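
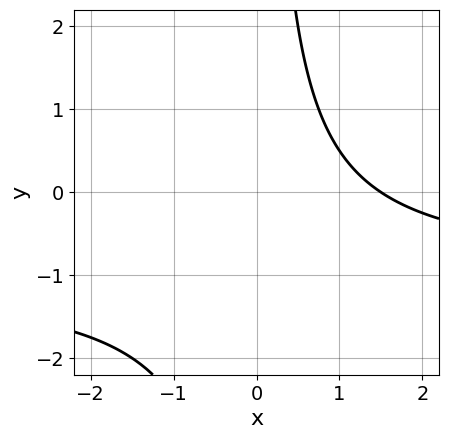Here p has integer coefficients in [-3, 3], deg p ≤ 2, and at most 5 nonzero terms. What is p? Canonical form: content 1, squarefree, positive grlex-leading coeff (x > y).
2*x*y + 2*x - 3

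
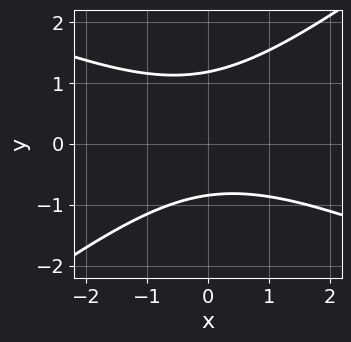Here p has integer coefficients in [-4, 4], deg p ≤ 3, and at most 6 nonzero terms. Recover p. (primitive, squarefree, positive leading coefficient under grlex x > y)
(a) deg p = 2.
(b) Reading off the gridlines: it misses every integer gridline on the x-axis.
(c) The integer polynomial consistent with all of this is the stated p.

x^2 + x*y - 3*y^2 + y + 3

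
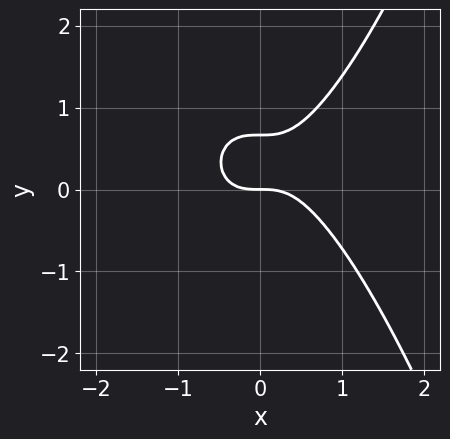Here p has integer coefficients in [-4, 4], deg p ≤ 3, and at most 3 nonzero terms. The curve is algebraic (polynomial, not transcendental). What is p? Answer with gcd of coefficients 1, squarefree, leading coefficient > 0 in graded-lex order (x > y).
Degree: no degree-2 curve has this shape, so deg p = 3.
From the visible intercepts: one x-axis crossing is at x = 0; one y-axis crossing is at y = 0.
Together with the visible shape, these determine p as stated.

3*x^3 - 3*y^2 + 2*y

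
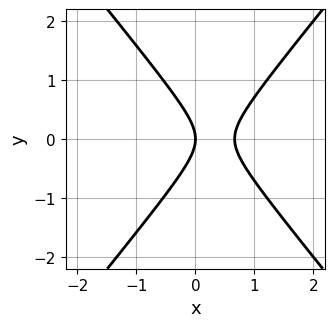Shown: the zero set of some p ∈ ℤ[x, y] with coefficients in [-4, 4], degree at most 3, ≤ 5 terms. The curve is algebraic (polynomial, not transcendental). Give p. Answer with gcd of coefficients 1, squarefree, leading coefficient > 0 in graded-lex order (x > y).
1. Degree: the shape is more complex than any degree-1 curve, so deg p = 2.
2. Symmetries: mirror symmetry y ↦ −y ⇒ only even powers of y.
3. Reading off the gridlines: one y-axis crossing is at y = 0; it crosses the x-axis at the gridline x = 0.
4. Matching integer coefficients to the picture gives p.

3*x^2 - 2*y^2 - 2*x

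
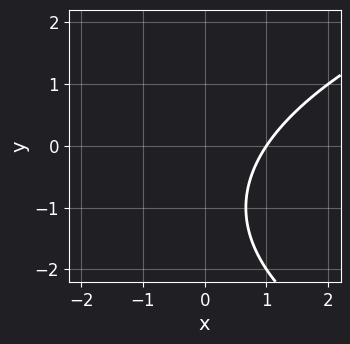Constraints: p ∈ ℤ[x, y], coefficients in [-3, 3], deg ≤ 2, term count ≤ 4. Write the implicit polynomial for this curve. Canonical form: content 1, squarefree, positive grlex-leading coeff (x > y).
1. Degree: the shape is more complex than any degree-1 curve, so deg p = 2.
2. From the visible intercepts: one x-axis crossing is at x = 1; the curve avoids every integer y-axis point in the box.
3. Assembling these constraints gives the stated polynomial.

y^2 - 3*x + 2*y + 3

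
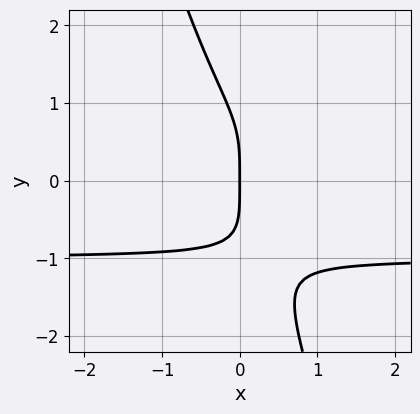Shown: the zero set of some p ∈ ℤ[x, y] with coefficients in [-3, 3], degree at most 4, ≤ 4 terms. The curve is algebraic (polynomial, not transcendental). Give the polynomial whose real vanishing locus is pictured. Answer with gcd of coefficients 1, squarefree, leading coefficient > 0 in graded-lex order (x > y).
1. The degree is 4 — the shape is more complex than any degree-3 curve.
2. Reading off the gridlines: it meets the x-axis at x = 0 (among the integer gridlines); it crosses the y-axis at the gridline y = 0.
3. Solving for integer coefficients yields p as stated.

3*x*y^3 + y^4 + 3*x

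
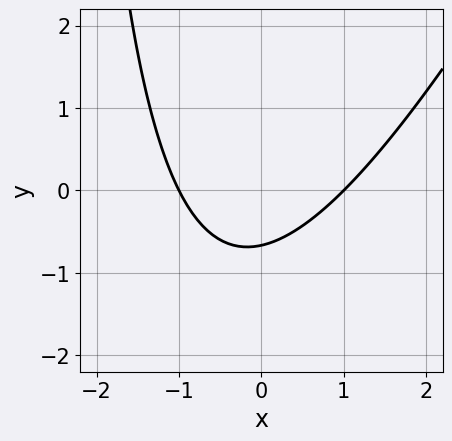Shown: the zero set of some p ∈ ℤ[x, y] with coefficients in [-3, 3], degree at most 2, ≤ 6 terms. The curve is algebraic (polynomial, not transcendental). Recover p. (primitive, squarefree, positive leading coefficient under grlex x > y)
Degree: a generic line meets the curve in up to 2 points, so deg p = 2.
From the visible intercepts: the x-axis gridline crossings are at x ∈ {-1, 1}.
Matching integer coefficients to the picture gives p.

2*x^2 - x*y - 3*y - 2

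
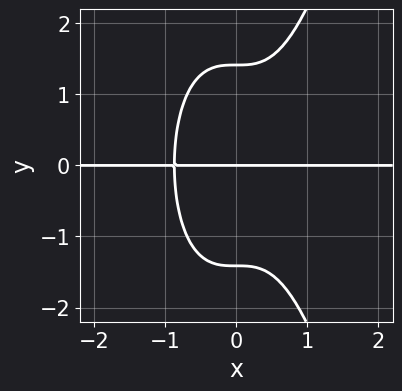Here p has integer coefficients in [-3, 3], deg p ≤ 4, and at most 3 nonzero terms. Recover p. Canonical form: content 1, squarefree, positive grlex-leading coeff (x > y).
3*x^3*y - y^3 + 2*y

First, the degree is 4 — a generic line meets the curve in up to 4 points.
Then, from the axis intercepts and sections: every point of the x-axis in the box is on the curve; it meets the y-axis at y = 0 (among the integer gridlines).
Finally, solving for integer coefficients yields p as stated.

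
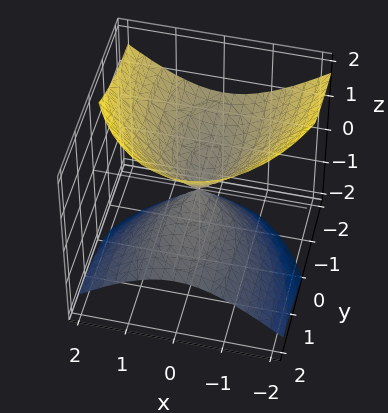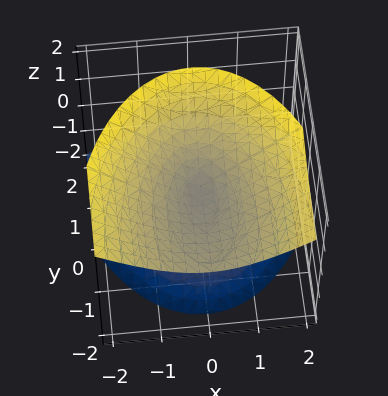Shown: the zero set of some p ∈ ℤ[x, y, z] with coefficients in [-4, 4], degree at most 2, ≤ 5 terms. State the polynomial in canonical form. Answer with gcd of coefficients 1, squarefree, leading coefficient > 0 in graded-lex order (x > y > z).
3*x^2 + y^2 + 3*y*z - 3*z^2

First, the picture has 2 separate pieces. They look like related sheets of one shape, so recover p as a whole.
Then, degree: a generic line meets the surface in up to 2 points, so deg p = 2.
Next, checking where it meets the axes: it meets the y-axis at y = 0 (among the integer gridlines); it crosses the z-axis at the gridline z = 0; one x-axis crossing is at x = 0.
Finally, matching integer coefficients to the picture gives p.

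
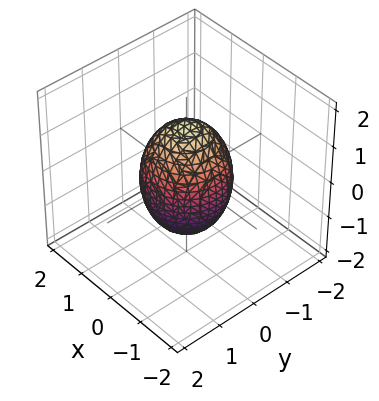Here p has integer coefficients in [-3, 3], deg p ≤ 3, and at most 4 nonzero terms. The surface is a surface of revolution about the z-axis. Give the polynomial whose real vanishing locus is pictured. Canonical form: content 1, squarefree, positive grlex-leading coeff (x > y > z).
(a) Degree: a generic line meets the surface in up to 2 points, so deg p = 2.
(b) By symmetry, every cross-section ⟂ z is a circle, so x, y appear only via x² + y².
(c) From the visible intercepts: the y-axis gridline crossings are at y ∈ {-1, 1}; a circular section at z = 1 has radius between 0 and 1; the x-axis gridline crossings are at x ∈ {-1, 1}.
(d) Together with the visible shape, these determine p as stated.

2*x^2 + 2*y^2 + z^2 - 2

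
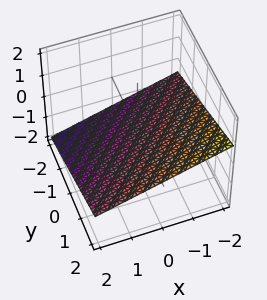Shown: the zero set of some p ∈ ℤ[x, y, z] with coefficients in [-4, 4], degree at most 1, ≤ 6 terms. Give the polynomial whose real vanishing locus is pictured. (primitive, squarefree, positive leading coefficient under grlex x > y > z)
1. Degree: every cross-section is a straight line — this is a plane, so deg p = 1.
2. Against the integer gridlines: one y-axis crossing is at y = 2; one x-axis crossing is at x = -2.
3. Assembling these constraints gives the stated polynomial.

x - y + 3*z + 2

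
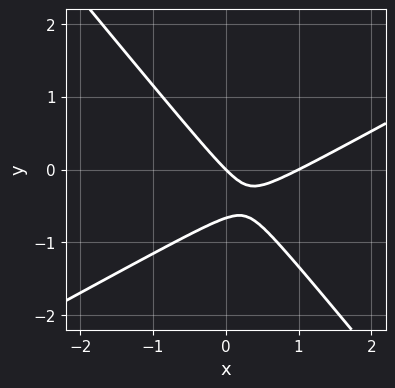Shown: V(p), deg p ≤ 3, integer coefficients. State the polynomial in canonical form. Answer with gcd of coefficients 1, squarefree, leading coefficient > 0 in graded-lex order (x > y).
2*x^2 - 2*x*y - 3*y^2 - 2*x - 2*y

First, the degree is 2 — the shape is more complex than any degree-1 curve.
Then, checking where it meets the axes: it crosses the y-axis at the gridline y = 0; the x-axis gridline crossings are at x ∈ {0, 1}.
Finally, these observations pin down the coefficients.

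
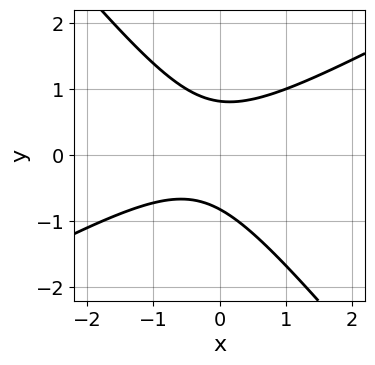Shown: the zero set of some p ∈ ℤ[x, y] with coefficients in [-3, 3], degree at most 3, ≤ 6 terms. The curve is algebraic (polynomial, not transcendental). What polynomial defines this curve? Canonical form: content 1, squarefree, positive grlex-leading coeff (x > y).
2*x^2 - 2*x*y - 3*y^2 + x + 2

Degree: a generic line meets the curve in up to 2 points, so deg p = 2.
From the axis intercepts and sections: it misses every integer gridline on the x-axis.
Assembling these constraints gives the stated polynomial.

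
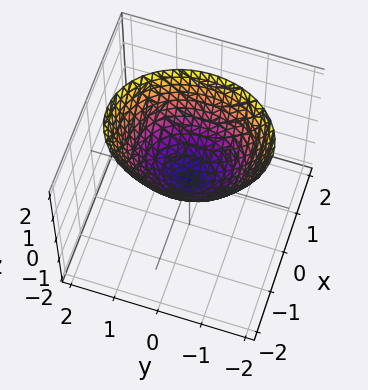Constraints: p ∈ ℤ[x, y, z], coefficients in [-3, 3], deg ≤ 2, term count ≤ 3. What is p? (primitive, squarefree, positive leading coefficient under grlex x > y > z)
(a) Degree: a single bowl opening along one axis; a quadric, so deg p = 2.
(b) Symmetries: it's symmetric under x → −x, forcing even powers of x; mirror symmetry y ↦ −y ⇒ only even powers of y.
(c) Reading off the gridlines: it meets the x-axis at x = 0 (among the integer gridlines); it meets the z-axis at z = 0 (among the integer gridlines); it meets the y-axis at y = 0 (among the integer gridlines).
(d) Assembling these constraints gives the stated polynomial.

3*x^2 + 2*y^2 - 3*z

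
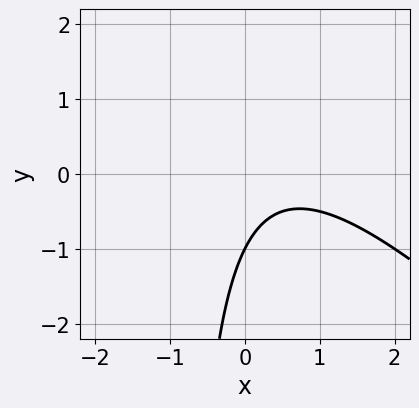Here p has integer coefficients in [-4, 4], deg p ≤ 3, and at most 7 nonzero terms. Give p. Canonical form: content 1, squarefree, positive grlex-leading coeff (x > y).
x^2 + x*y - x + y + 1

First, the degree is 2 — the shape is more complex than any degree-1 curve.
Next, against the integer gridlines: no x-intercept at any integer in the box; one y-axis crossing is at y = -1.
Finally, assembling these constraints gives the stated polynomial.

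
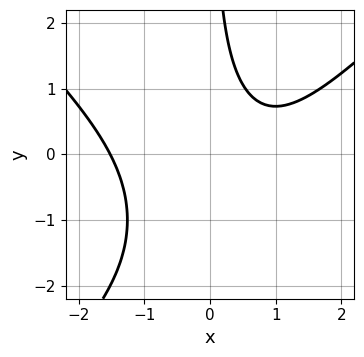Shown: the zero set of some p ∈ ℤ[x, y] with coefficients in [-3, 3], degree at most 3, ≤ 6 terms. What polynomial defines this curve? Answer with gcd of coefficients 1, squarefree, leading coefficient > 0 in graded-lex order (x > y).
x^3 - x*y^2 - 2*x*y - x + 2

1. The degree is 3 — no degree-2 curve has this shape.
2. From the axis intercepts and sections: no y-intercept at any integer in the box.
3. Together with the visible shape, these determine p as stated.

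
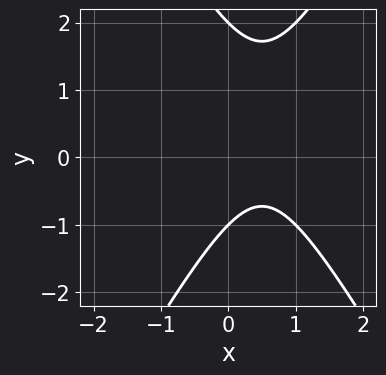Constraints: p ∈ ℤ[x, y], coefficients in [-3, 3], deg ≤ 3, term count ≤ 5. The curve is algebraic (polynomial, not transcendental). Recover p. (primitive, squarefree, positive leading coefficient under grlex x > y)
3*x^2 - y^2 - 3*x + y + 2

First, degree: a generic line meets the curve in up to 2 points, so deg p = 2.
Next, reading off the gridlines: the curve avoids every integer x-axis point in the box; among the integer gridlines, it crosses the y-axis at y ∈ {-1, 2}.
Finally, putting this together gives p.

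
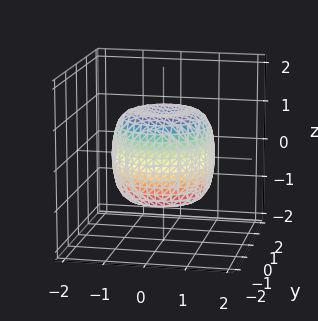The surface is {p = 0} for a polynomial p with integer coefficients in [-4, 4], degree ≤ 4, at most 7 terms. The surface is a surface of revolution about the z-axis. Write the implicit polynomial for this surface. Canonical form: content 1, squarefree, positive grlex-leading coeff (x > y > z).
First, the degree is 4 — a generic line meets the surface in up to 4 points.
Next, by symmetry, every cross-section ⟂ z is a circle, so x, y appear only via x² + y².
Next, reading off the gridlines: the z-axis gridline crossings are at z ∈ {-1, 1}; a circular section at z = 0 has radius between 1 and 2.
Finally, solving for integer coefficients yields p as stated.

x^4 + 2*x^2*y^2 + y^4 - x^2 - y^2 + z^2 - 1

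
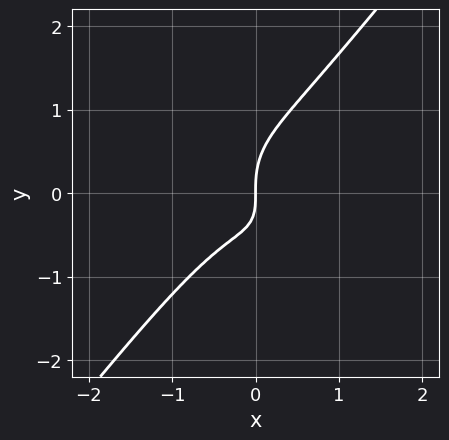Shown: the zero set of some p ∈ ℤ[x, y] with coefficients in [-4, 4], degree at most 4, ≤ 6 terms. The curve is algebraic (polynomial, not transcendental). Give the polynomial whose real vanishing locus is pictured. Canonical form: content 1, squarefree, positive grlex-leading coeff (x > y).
2*x^3 - y^3 + x*y + x

(a) The degree is 3 — a generic line meets the curve in up to 3 points.
(b) Against the integer gridlines: it meets the x-axis at x = 0 (among the integer gridlines); it crosses the y-axis at the gridline y = 0.
(c) Putting this together gives p.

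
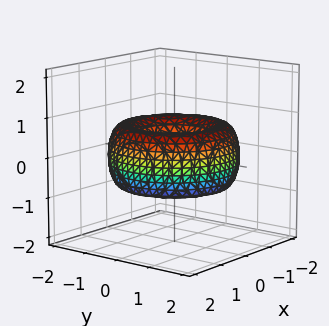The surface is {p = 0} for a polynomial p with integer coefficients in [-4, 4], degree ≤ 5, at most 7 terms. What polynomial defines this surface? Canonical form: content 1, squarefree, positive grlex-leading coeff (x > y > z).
1. The degree is 4 — no degree-3 surface has this shape.
2. Symmetries: rotational symmetry about the z-axis ⇒ p depends on x, y only through x² + y².
3. Checking where it meets the axes: the surface avoids every integer z-axis point in the box; a circular section at z = 0 has radius between 0 and 1.
4. These observations pin down the coefficients.

x^4 + 2*x^2*y^2 + y^4 - 3*x^2 - 3*y^2 + 2*z^2 + 1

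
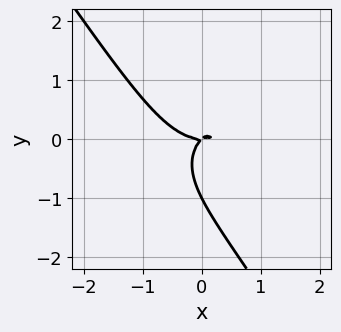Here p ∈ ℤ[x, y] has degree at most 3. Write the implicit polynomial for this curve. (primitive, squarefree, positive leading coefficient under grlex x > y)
x^3 + x*y^2 + y^3 - x*y + y^2

First, deg p = 3.
Then, checking where it meets the axes: the y-axis gridline crossings are at y ∈ {-1, 0}; one x-axis crossing is at x = 0.
Finally, fitting integer coefficients to these (and the overall shape) gives p.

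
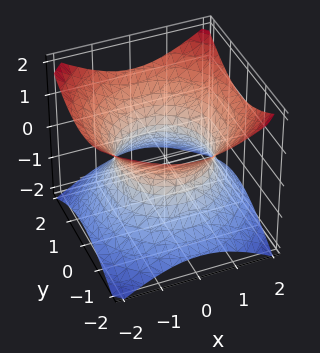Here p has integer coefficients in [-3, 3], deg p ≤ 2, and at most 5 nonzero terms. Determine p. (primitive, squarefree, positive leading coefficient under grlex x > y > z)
2*x^2 + 2*y^2 - 3*z^2 - 3

deg p = 2. An hourglass — one-sheet hyperboloid; a quadric.
Symmetries: it's symmetric under z → −z, forcing even powers of z; the surface is invariant under rotation about z: p = q(x² + y², z).
Against the integer gridlines: a circular section at z = 1 has radius between 1 and 2; the surface avoids every integer z-axis point in the box.
Together with the visible shape, these determine p as stated.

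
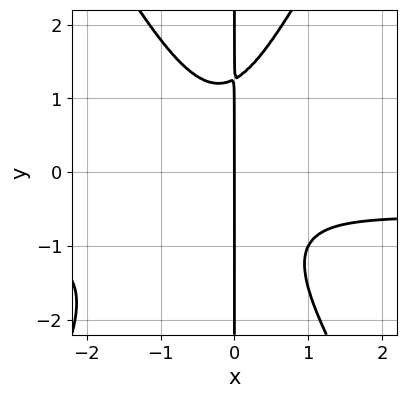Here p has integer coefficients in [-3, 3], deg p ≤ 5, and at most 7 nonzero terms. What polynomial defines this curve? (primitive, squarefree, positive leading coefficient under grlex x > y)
3*x^3*y - x*y^3 + 2*x^3 + 2*x^2*y + 2*x

deg p = 4. A generic line meets the curve in up to 4 points.
Checking where it meets the axes: it crosses the x-axis at the gridline x = 0; the visible y-axis segment lies entirely on the curve.
These observations pin down the coefficients.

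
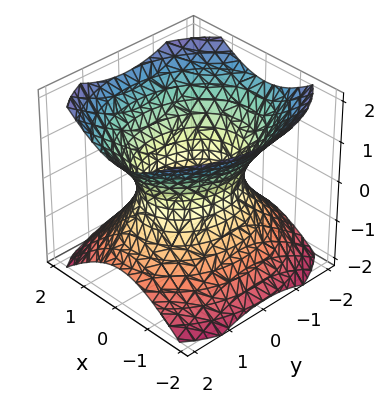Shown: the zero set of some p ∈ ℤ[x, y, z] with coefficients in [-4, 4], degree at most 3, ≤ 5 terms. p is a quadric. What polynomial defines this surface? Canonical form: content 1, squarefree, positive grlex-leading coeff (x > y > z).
3*x^2 + 2*y^2 - 3*z^2 - 3

First, degree: an hourglass — one-sheet hyperboloid; a quadric, so deg p = 2.
Next, symmetries: mirror symmetry y ↦ −y ⇒ only even powers of y; the x ↦ −x reflection is a symmetry, so x appears only in even powers; it's symmetric under z → −z, forcing even powers of z.
Next, observable constraints: no z-intercept at any integer in the box; the x-axis gridline crossings are at x ∈ {-1, 1}.
Finally, fitting integer coefficients to these (and the overall shape) gives p.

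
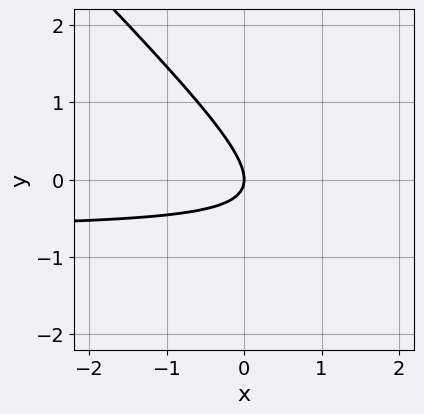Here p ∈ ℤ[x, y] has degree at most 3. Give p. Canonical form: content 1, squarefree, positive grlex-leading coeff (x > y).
First, deg p = 2. A generic line meets the curve in up to 2 points.
Then, observable constraints: it meets the x-axis at x = 0 (among the integer gridlines); it meets the y-axis at y = 0 (among the integer gridlines).
Finally, solving for integer coefficients yields p as stated.

3*x*y + 3*y^2 + 2*x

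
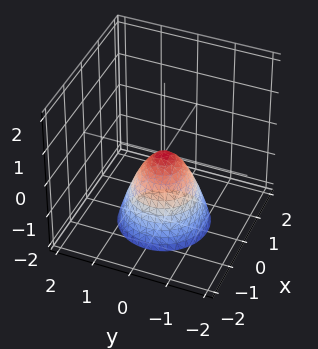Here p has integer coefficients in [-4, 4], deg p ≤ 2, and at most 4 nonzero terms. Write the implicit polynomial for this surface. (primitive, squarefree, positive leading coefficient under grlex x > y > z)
3*x^2 + 3*y^2 + 2*z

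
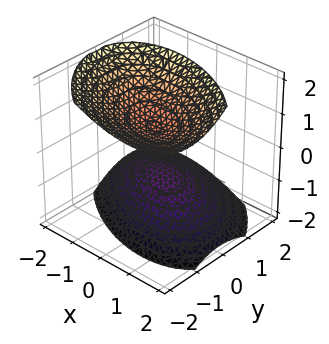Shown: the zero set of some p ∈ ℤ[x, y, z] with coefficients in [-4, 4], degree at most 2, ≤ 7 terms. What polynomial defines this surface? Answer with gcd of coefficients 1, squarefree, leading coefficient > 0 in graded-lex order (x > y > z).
2*x^2 + 2*x*y + 3*y^2 + 2*y*z - 3*z^2 + 3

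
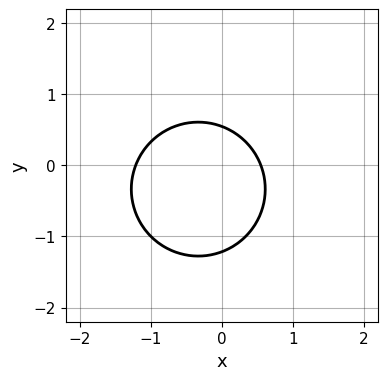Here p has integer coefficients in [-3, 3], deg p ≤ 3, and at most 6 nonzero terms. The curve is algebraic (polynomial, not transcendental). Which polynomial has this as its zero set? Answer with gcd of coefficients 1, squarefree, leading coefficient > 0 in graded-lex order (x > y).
3*x^2 + 3*y^2 + 2*x + 2*y - 2

1. The degree is 2 — the shape is more complex than any degree-1 curve.
2. The integer polynomial consistent with all of this is the stated p.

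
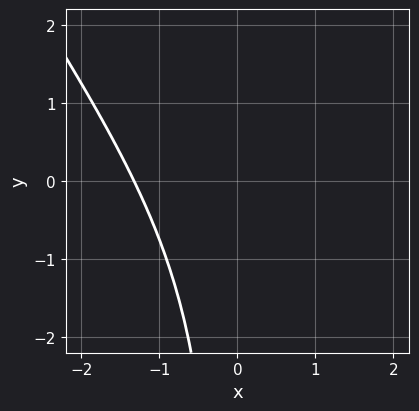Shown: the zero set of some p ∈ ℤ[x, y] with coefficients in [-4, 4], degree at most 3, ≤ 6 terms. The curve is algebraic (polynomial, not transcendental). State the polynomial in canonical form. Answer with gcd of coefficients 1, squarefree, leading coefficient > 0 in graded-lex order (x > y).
(a) deg p = 3. No degree-2 curve has this shape.
(b) Observable constraints: no y-intercept at any integer in the box.
(c) Solving for integer coefficients yields p as stated.

3*x^3 + 2*x^2*y - 2*x*y - 3*x + 3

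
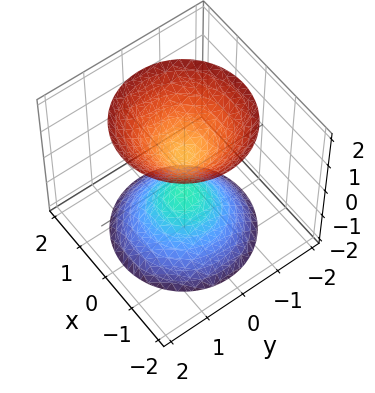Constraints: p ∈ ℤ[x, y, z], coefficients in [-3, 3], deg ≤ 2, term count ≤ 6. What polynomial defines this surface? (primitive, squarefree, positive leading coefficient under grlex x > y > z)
3*x^2 + 3*y^2 - 2*z^2 + 1

1. The picture has 2 separate pieces. They look like related sheets of one shape, so recover p as a whole.
2. deg p = 2. The shape is more complex than any degree-1 surface.
3. Symmetries: rotational symmetry about the z-axis ⇒ p depends on x, y only through x² + y².
4. Observable constraints: a circular section at z = -1 has radius between 0 and 1; no y-intercept at any integer in the box; the surface avoids every integer x-axis point in the box.
5. Matching integer coefficients to the picture gives p.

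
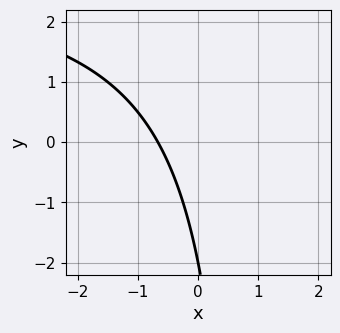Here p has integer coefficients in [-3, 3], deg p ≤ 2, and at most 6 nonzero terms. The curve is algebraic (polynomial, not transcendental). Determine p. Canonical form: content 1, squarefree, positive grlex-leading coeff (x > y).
First, degree: no degree-1 curve has this shape, so deg p = 2.
Then, reading off the gridlines: it crosses the y-axis at the gridline y = -2.
Finally, together with the visible shape, these determine p as stated.

x*y - 3*x - y - 2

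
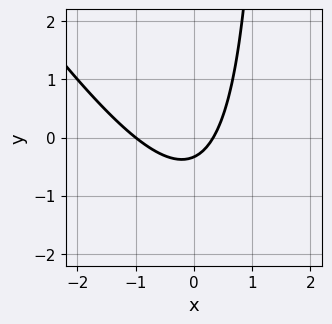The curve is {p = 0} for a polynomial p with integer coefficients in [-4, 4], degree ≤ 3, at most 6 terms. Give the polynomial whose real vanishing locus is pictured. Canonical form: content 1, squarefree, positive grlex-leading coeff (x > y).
3*x^2 + 2*x*y + 2*x - 3*y - 1

1. The degree is 2 — a generic line meets the curve in up to 2 points.
2. Against the integer gridlines: it meets the x-axis at x = -1 (among the integer gridlines).
3. Putting this together gives p.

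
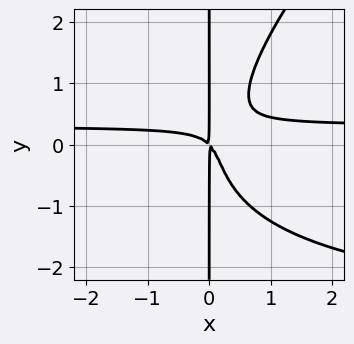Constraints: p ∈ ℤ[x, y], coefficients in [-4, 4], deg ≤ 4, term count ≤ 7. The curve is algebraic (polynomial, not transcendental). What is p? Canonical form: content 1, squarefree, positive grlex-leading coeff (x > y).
First, the degree is 4 — no degree-3 curve has this shape.
Next, reading off the gridlines: the visible y-axis segment lies entirely on the curve.
Finally, assembling these constraints gives the stated polynomial.

x^2*y^2 - x*y^3 + 3*x^2*y - x^2 - x*y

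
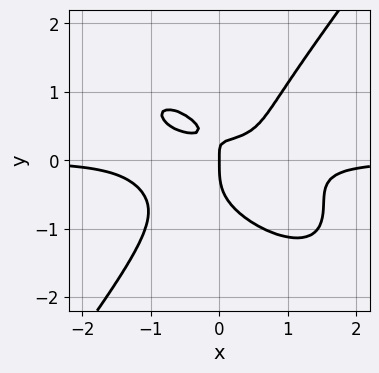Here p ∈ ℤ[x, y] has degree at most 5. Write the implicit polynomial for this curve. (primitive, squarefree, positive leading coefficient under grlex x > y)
(a) The degree is 4 — no degree-3 curve has this shape.
(b) From the visible intercepts: it meets the x-axis at x = 0 (among the integer gridlines); it meets the y-axis at y = 0 (among the integer gridlines).
(c) Matching integer coefficients to the picture gives p.

3*x^3*y + 3*x^2*y^2 - 3*y^4 - 3*x*y + x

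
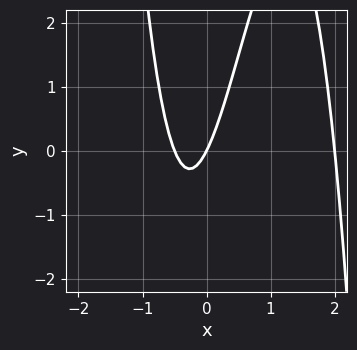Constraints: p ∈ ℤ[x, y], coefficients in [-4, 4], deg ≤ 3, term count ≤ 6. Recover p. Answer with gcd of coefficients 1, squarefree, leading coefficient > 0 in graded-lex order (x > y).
First, deg p = 3. No degree-2 curve has this shape.
Next, observable constraints: it crosses the y-axis at the gridline y = 0; among the integer gridlines, it crosses the x-axis at x ∈ {0, 2}.
Finally, these observations pin down the coefficients.

2*x^3 - 3*x^2 - 2*x + y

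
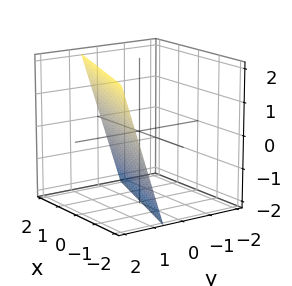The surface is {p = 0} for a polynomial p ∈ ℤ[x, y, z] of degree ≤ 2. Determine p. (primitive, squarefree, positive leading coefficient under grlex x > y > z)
(a) deg p = 1.
(b) Reading off the gridlines: it meets the x-axis at x = 2 (among the integer gridlines); it meets the z-axis at z = -2 (among the integer gridlines).
(c) These observations pin down the coefficients.

x + 3*y - z - 2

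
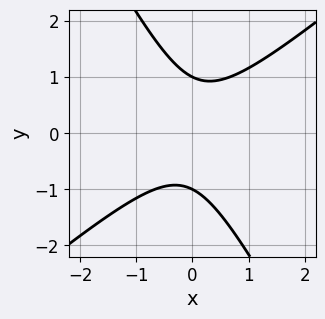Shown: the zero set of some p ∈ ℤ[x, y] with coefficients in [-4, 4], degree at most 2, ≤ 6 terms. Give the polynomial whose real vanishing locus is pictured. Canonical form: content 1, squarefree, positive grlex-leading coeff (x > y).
3*x^2 - 2*x*y - 2*y^2 + 2

First, the degree is 2 — a generic line meets the curve in up to 2 points.
Next, from the visible intercepts: it misses every integer gridline on the x-axis; among the integer gridlines, it crosses the y-axis at y ∈ {-1, 1}.
Finally, solving for integer coefficients yields p as stated.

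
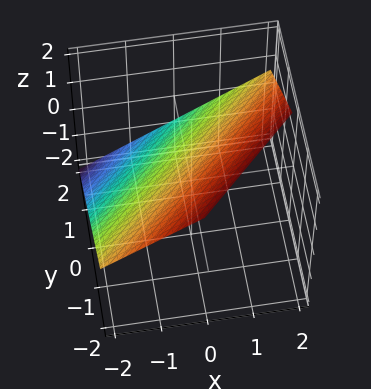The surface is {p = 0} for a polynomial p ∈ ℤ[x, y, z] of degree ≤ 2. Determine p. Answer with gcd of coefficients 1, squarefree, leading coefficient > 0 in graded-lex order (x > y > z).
2*x - 2*y - 3*z + 2

The degree is 1 — every cross-section is a straight line — this is a plane.
From the visible intercepts: one x-axis crossing is at x = -1; one y-axis crossing is at y = 1.
Together with the visible shape, these determine p as stated.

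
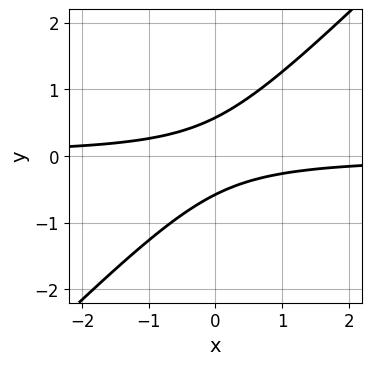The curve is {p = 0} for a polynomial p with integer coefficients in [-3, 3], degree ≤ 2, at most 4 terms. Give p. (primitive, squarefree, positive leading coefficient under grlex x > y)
3*x*y - 3*y^2 + 1

(a) The degree is 2 — no degree-1 curve has this shape.
(b) From the visible intercepts: the curve avoids every integer x-axis point in the box.
(c) Solving for integer coefficients yields p as stated.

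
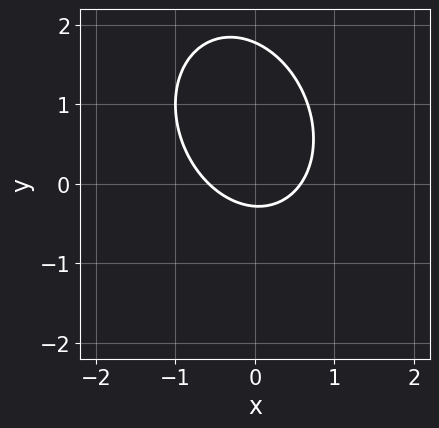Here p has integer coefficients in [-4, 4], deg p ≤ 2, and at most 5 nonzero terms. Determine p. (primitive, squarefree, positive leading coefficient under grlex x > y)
Degree: the shape is more complex than any degree-1 curve, so deg p = 2.
Putting this together gives p.

3*x^2 + x*y + 2*y^2 - 3*y - 1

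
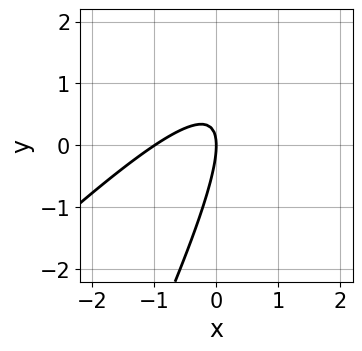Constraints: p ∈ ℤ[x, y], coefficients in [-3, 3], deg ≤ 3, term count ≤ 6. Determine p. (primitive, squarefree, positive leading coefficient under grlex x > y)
1. Degree: the shape is more complex than any degree-1 curve, so deg p = 2.
2. Observable constraints: the x-axis gridline crossings are at x ∈ {-1, 0}; it crosses the y-axis at the gridline y = 0.
3. The integer polynomial consistent with all of this is the stated p.

2*x^2 - 3*x*y + y^2 + 2*x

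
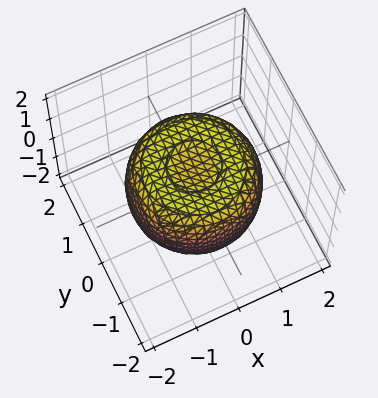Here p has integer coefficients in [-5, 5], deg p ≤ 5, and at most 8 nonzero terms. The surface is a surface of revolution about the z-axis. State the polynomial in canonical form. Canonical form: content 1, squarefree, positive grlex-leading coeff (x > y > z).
2*x^4 + 4*x^2*y^2 + 2*y^4 - 3*x^2 - 3*y^2 + 3*z^2 - 2

First, deg p = 4. A generic line meets the surface in up to 4 points.
Next, symmetries: rotational symmetry about the z-axis ⇒ p depends on x, y only through x² + y².
Next, reading off the gridlines: a circular section at z = -1 has radius between 0 and 1.
Finally, these observations pin down the coefficients.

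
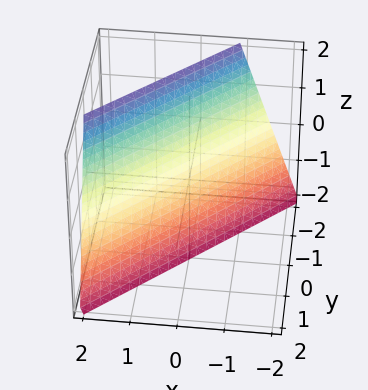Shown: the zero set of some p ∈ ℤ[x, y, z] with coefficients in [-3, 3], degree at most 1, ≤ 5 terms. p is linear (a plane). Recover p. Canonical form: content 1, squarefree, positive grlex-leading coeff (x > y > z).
3*x - 3*y - z - 2

The degree is 1 — the surface is flat (a plane).
Checking where it meets the axes: one z-axis crossing is at z = -2.
Matching integer coefficients to the picture gives p.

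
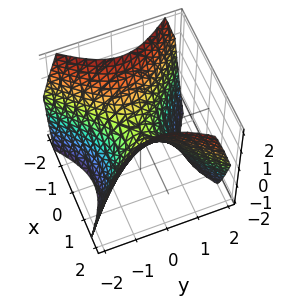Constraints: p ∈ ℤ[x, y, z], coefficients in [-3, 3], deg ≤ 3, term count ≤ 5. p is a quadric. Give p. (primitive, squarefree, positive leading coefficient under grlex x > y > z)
x^2 - y^2 - z

(a) The degree is 2 — a hyperbolic paraboloid; a quadric.
(b) Symmetries: mirror symmetry y ↦ −y ⇒ only even powers of y; it's symmetric under x → −x, forcing even powers of x.
(c) Against the integer gridlines: one z-axis crossing is at z = 0; it crosses the y-axis at the gridline y = 0; it meets the x-axis at x = 0 (among the integer gridlines).
(d) These observations pin down the coefficients.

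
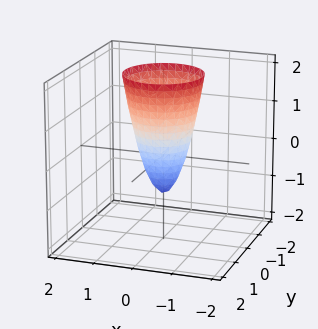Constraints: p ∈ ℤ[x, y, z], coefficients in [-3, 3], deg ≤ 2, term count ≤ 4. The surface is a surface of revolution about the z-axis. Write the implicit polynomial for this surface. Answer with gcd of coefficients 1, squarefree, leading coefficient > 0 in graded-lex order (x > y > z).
3*x^2 + 3*y^2 - z - 1

First, the degree is 2 — the shape is more complex than any degree-1 surface.
Then, symmetry: the surface is invariant under rotation about z: p = q(x² + y², z).
Then, against the integer gridlines: it meets the z-axis at z = -1 (among the integer gridlines); a circular section at z = 2 has radius exactly 1.
Finally, matching integer coefficients to the picture gives p.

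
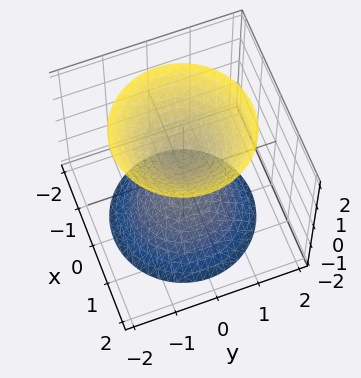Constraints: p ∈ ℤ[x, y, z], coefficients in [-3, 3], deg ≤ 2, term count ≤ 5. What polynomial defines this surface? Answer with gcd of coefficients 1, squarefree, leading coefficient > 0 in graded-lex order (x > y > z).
3*x^2 + 3*y^2 - 2*z^2 + 1

The picture has 2 separate pieces.
deg p = 2.
By symmetry, the surface is invariant under rotation about z: p = q(x² + y², z); the z ↦ −z reflection is a symmetry, so z appears only in even powers.
Against the integer gridlines: a circular section at z = -2 has radius between 1 and 2; it misses every integer gridline on the y-axis.
Together with the visible shape, these determine p as stated.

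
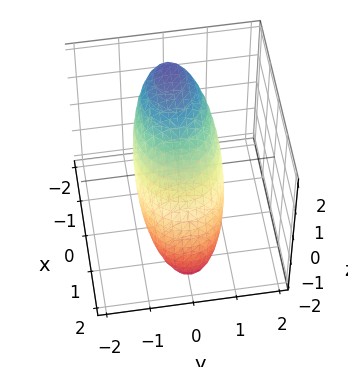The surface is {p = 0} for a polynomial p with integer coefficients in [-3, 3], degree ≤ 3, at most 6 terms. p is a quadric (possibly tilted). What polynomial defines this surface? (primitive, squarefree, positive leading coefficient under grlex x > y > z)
(a) deg p = 2. A generic line meets the surface in up to 2 points.
(b) From the axis intercepts and sections: among the integer gridlines, it crosses the y-axis at y ∈ {-1, 1}.
(c) Matching integer coefficients to the picture gives p.

2*x^2 + 3*x*z + 3*y^2 + 2*z^2 - 3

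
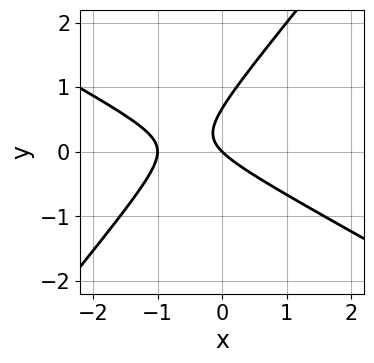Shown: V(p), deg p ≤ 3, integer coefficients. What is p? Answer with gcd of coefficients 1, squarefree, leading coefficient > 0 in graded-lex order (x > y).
2*x^2 + 2*x*y - 3*y^2 + 2*x + 2*y

1. Degree: the shape is more complex than any degree-1 curve, so deg p = 2.
2. Checking where it meets the axes: it meets the y-axis at y = 0 (among the integer gridlines); the x-axis gridline crossings are at x ∈ {-1, 0}.
3. Matching integer coefficients to the picture gives p.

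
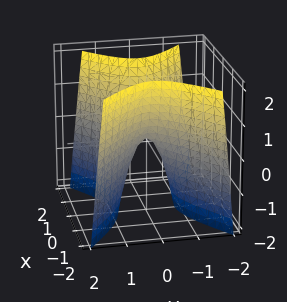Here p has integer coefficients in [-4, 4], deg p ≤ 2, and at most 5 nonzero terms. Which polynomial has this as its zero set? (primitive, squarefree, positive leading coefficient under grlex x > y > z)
2*x^2 - 3*y^2 - z

(a) Degree: a hyperbolic paraboloid; a quadric, so deg p = 2.
(b) Symmetries: it's symmetric under y → −y, forcing even powers of y; the x ↦ −x reflection is a symmetry, so x appears only in even powers.
(c) Observable constraints: one z-axis crossing is at z = 0; it meets the x-axis at x = 0 (among the integer gridlines); one y-axis crossing is at y = 0.
(d) Solving for integer coefficients yields p as stated.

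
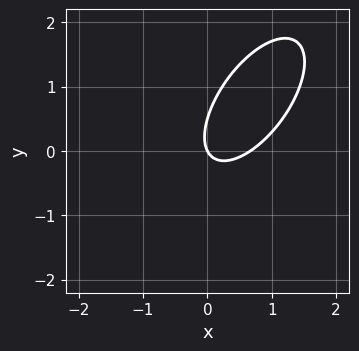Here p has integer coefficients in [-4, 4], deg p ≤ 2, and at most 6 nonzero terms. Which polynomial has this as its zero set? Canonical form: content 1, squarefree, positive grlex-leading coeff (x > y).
3*x^2 - 3*x*y + 2*y^2 - 2*x - y

The degree is 2 — a generic line meets the curve in up to 2 points.
Observable constraints: it meets the x-axis at x = 0 (among the integer gridlines); one y-axis crossing is at y = 0.
The integer polynomial consistent with all of this is the stated p.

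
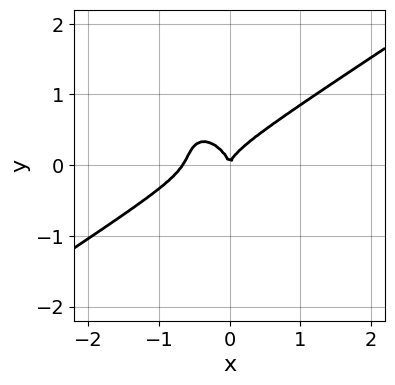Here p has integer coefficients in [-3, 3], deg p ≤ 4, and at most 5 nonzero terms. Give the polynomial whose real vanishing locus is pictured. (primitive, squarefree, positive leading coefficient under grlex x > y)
3*x^3 - 2*x^2*y - 2*x*y^2 - 3*y^3 + 2*x^2

1. deg p = 3. No degree-2 curve has this shape.
2. From the axis intercepts and sections: it meets the y-axis at y = 0 (among the integer gridlines); it crosses the x-axis at the gridline x = 0.
3. These observations pin down the coefficients.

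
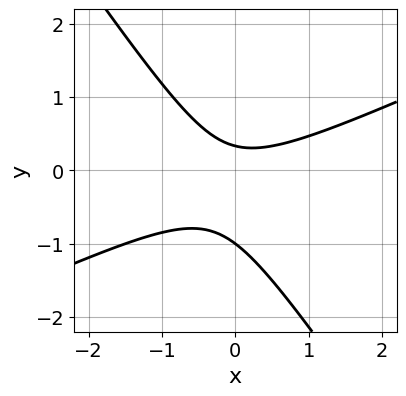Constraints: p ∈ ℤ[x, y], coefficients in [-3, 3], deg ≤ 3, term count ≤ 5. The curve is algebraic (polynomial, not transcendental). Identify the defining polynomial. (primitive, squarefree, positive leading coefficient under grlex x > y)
2*x^2 - 3*x*y - 3*y^2 - 2*y + 1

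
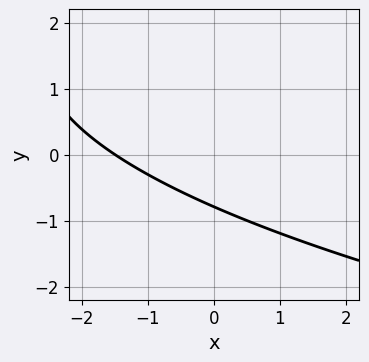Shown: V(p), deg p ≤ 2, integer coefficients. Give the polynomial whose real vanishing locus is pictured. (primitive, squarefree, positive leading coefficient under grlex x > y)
(a) deg p = 2.
(b) The integer polynomial consistent with all of this is the stated p.

y^2 - 2*x - 3*y - 3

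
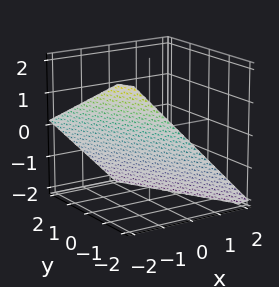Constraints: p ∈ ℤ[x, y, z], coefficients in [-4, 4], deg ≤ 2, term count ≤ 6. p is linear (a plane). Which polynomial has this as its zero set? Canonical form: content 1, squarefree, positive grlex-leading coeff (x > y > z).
2*x + y + 2*z + 2

(a) The degree is 1 — every cross-section is a straight line — this is a plane.
(b) From the visible intercepts: one y-axis crossing is at y = -2; it crosses the x-axis at the gridline x = -1; it meets the z-axis at z = -1 (among the integer gridlines).
(c) Putting this together gives p.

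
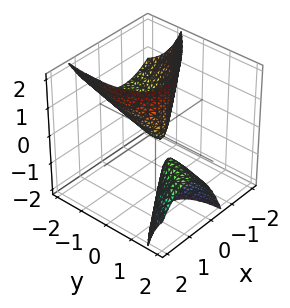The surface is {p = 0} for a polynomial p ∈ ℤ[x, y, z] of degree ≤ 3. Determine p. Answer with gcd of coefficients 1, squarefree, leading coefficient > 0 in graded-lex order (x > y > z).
1. There are 2 components. They look like related sheets of one shape, so recover p as a whole.
2. Degree: the shape is more complex than any degree-1 surface, so deg p = 2.
3. Checking where it meets the axes: one x-axis crossing is at x = 0; one y-axis crossing is at y = 0.
4. Assembling these constraints gives the stated polynomial.

3*x^2 - 3*x*y + y^2 + 3*y*z - 2*z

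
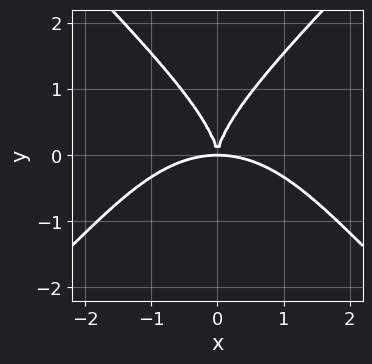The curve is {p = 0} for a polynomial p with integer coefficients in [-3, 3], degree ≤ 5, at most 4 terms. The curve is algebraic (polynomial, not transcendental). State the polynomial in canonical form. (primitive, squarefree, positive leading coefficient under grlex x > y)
x^4 - y^4 + 3*x^2*y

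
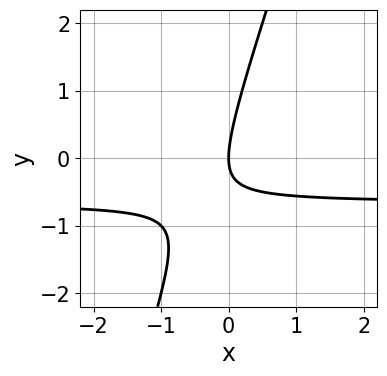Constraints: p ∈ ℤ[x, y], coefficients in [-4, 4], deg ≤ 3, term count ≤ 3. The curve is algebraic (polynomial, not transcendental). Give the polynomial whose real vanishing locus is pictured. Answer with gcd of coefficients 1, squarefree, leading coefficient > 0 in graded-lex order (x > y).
(a) deg p = 2. The shape is more complex than any degree-1 curve.
(b) Reading off the gridlines: it meets the x-axis at x = 0 (among the integer gridlines); it meets the y-axis at y = 0 (among the integer gridlines).
(c) Matching integer coefficients to the picture gives p.

3*x*y - y^2 + 2*x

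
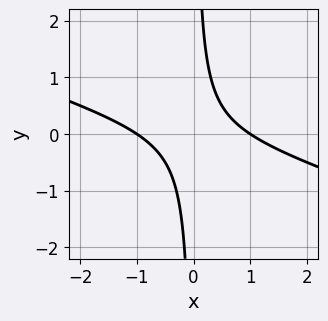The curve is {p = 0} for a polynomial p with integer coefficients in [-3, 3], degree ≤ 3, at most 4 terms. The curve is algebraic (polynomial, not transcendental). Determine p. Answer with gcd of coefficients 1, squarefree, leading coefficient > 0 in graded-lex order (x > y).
x^2 + 3*x*y - 1

First, the degree is 2 — a generic line meets the curve in up to 2 points.
Then, from the axis intercepts and sections: it misses every integer gridline on the y-axis; the x-axis gridline crossings are at x ∈ {-1, 1}.
Finally, the integer polynomial consistent with all of this is the stated p.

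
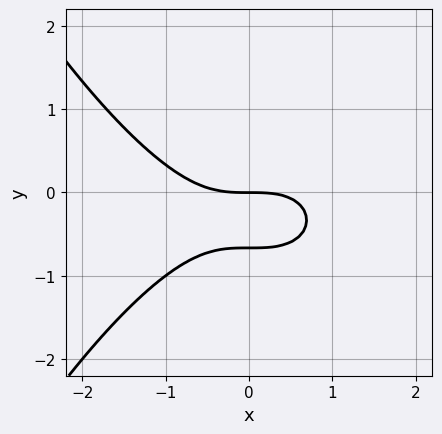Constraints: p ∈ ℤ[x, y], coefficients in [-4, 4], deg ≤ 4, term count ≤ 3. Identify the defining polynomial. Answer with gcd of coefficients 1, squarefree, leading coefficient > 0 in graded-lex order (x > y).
x^3 + 3*y^2 + 2*y

First, degree: no degree-2 curve has this shape, so deg p = 3.
Then, from the axis intercepts and sections: it crosses the y-axis at the gridline y = 0; it crosses the x-axis at the gridline x = 0.
Finally, these observations pin down the coefficients.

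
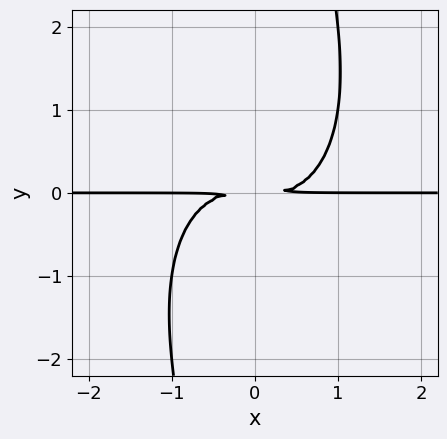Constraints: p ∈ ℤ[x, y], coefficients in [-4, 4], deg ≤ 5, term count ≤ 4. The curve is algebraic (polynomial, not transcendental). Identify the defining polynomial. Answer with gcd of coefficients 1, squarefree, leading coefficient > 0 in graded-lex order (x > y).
2*x^3*y + x*y^3 - 3*y^2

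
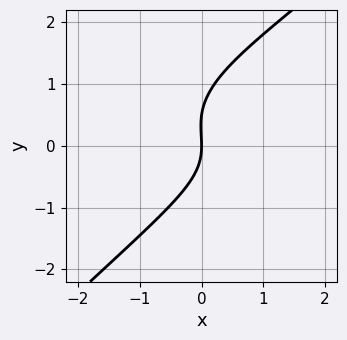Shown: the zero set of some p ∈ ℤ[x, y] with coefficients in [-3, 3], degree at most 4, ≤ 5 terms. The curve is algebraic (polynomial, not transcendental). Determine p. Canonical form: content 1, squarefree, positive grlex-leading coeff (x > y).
2*x*y^2 - 2*y^3 - x^2 + y^2 + 3*x

(a) Degree: no degree-2 curve has this shape, so deg p = 3.
(b) Observable constraints: it crosses the x-axis at the gridline x = 0; it crosses the y-axis at the gridline y = 0.
(c) These observations pin down the coefficients.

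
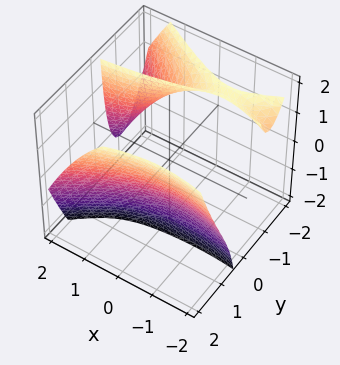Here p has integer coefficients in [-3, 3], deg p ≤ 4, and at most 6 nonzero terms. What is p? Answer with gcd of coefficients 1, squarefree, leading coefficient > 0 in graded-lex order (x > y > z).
x^2*y - 2*y^3 + 2*x*y + 3*y*z + 3

There are 2 components. They look like related sheets of one shape, so recover p as a whole.
The degree is 3 — a generic line meets the surface in up to 3 points.
From the visible intercepts: it misses every integer gridline on the x-axis; it misses every integer gridline on the z-axis.
Solving for integer coefficients yields p as stated.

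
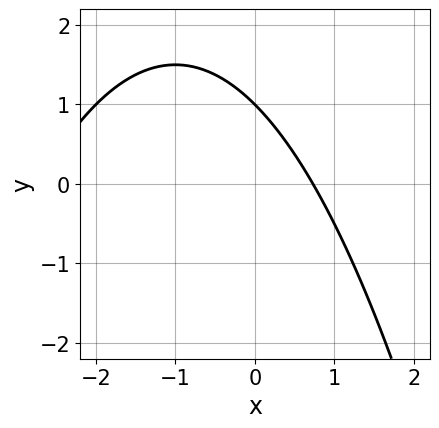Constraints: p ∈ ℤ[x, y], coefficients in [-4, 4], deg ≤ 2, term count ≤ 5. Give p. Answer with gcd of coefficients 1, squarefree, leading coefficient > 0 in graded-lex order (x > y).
x^2 + 2*x + 2*y - 2

1. The degree is 2 — the shape is more complex than any degree-1 curve.
2. Observable constraints: it meets the y-axis at y = 1 (among the integer gridlines).
3. Putting this together gives p.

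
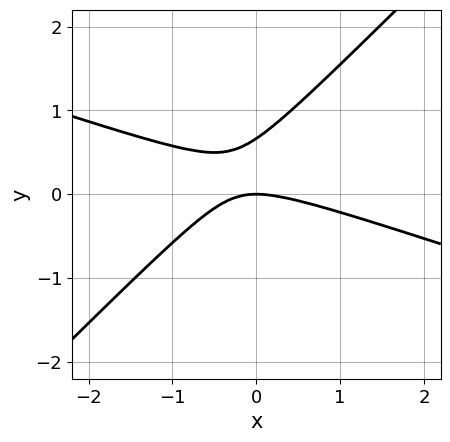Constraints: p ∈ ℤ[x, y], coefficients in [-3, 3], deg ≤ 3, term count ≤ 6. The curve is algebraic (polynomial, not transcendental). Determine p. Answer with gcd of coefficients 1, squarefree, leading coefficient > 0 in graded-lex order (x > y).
x^2 + 2*x*y - 3*y^2 + 2*y

First, degree: no degree-1 curve has this shape, so deg p = 2.
Next, reading off the gridlines: one x-axis crossing is at x = 0; it meets the y-axis at y = 0 (among the integer gridlines).
Finally, these observations pin down the coefficients.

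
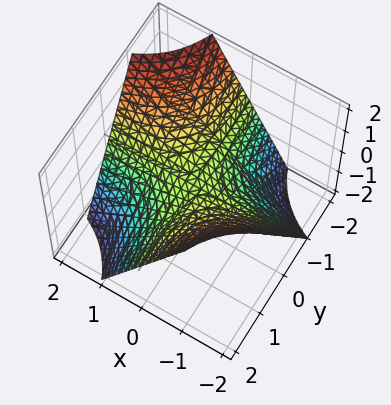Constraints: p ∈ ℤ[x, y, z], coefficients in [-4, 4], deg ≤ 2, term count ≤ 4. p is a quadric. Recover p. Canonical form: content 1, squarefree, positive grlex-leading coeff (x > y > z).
deg p = 2.
Observable constraints: it meets the z-axis at z = 0 (among the integer gridlines); every point of the x-axis in the box is on the surface; every point of the y-axis in the box is on the surface.
Fitting integer coefficients to these (and the overall shape) gives p.

x*y + z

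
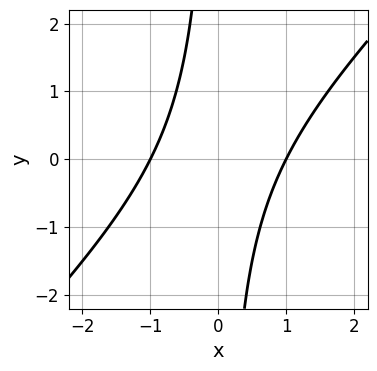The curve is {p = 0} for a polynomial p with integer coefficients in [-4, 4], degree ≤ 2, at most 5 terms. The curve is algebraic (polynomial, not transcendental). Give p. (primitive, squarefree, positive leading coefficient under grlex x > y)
x^2 - x*y - 1

Degree: a generic line meets the curve in up to 2 points, so deg p = 2.
Checking where it meets the axes: no y-intercept at any integer in the box; among the integer gridlines, it crosses the x-axis at x ∈ {-1, 1}.
Assembling these constraints gives the stated polynomial.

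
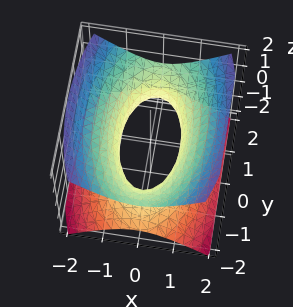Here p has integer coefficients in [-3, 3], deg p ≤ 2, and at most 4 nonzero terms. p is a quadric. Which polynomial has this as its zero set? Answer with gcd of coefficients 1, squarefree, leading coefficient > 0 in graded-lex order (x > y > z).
3*x^2 + y^2 - 3*z^2 - 2

First, degree: an hourglass — one-sheet hyperboloid; a quadric, so deg p = 2.
Then, symmetries: mirror symmetry x ↦ −x ⇒ only even powers of x; the z ↦ −z reflection is a symmetry, so z appears only in even powers; it's symmetric under y → −y, forcing even powers of y.
Next, from the visible intercepts: the surface avoids every integer z-axis point in the box.
Finally, putting this together gives p.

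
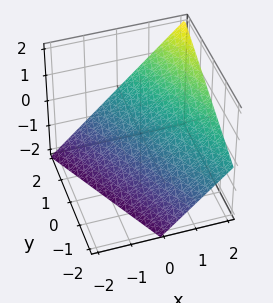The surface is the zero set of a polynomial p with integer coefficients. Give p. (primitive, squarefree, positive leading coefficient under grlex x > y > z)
First, degree: the surface is flat (a plane), so deg p = 1.
Next, from the axis intercepts and sections: it meets the z-axis at z = -1 (among the integer gridlines); one y-axis crossing is at y = 2; it meets the x-axis at x = 1 (among the integer gridlines).
Finally, these observations pin down the coefficients.

2*x + y - 2*z - 2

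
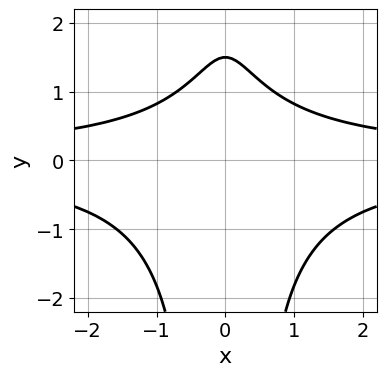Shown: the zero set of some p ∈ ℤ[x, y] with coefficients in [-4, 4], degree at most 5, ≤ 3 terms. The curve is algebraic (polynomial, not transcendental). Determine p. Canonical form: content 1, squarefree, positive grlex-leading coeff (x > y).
Degree: no degree-3 curve has this shape, so deg p = 4.
Symmetries: the x ↦ −x reflection is a symmetry, so x appears only in even powers.
Against the integer gridlines: it misses every integer gridline on the x-axis.
Together with the visible shape, these determine p as stated.

2*x^2*y^2 + 2*y - 3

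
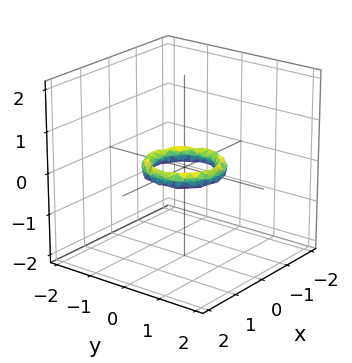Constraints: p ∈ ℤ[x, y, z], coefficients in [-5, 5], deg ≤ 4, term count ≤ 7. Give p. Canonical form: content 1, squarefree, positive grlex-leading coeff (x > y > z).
2*x^4 + 4*x^2*y^2 + 2*y^4 - 3*x^2 - 3*y^2 + 3*z^2 + 1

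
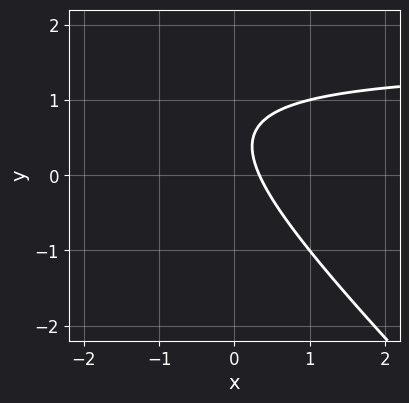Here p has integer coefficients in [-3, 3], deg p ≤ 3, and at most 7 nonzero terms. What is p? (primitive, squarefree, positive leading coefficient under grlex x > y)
2*x*y + 2*y^2 - 3*x - 2*y + 1

1. The degree is 2 — the shape is more complex than any degree-1 curve.
2. Against the integer gridlines: no y-intercept at any integer in the box.
3. Matching integer coefficients to the picture gives p.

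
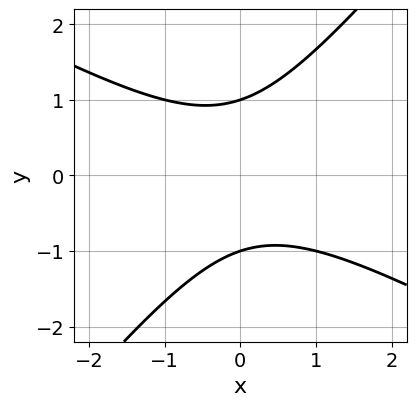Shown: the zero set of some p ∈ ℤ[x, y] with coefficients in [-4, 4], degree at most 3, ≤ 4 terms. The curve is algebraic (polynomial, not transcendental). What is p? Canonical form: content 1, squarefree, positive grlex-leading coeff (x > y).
1. The degree is 2 — no degree-1 curve has this shape.
2. From the axis intercepts and sections: among the integer gridlines, it crosses the y-axis at y ∈ {-1, 1}; it misses every integer gridline on the x-axis.
3. Matching integer coefficients to the picture gives p.

2*x^2 + 2*x*y - 3*y^2 + 3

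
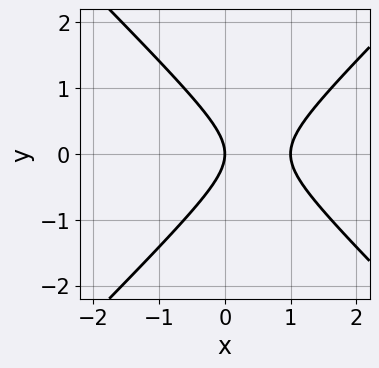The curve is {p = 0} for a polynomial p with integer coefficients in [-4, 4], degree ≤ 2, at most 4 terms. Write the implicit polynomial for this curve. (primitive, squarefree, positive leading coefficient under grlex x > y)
Degree: a generic line meets the curve in up to 2 points, so deg p = 2.
Symmetries: it's symmetric under y → −y, forcing even powers of y.
Checking where it meets the axes: among the integer gridlines, it crosses the x-axis at x ∈ {0, 1}; it meets the y-axis at y = 0 (among the integer gridlines).
Assembling these constraints gives the stated polynomial.

x^2 - y^2 - x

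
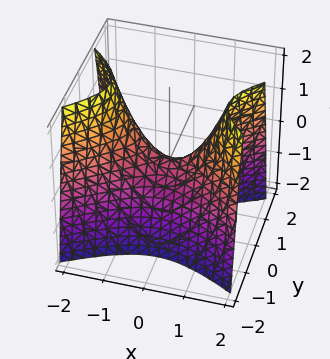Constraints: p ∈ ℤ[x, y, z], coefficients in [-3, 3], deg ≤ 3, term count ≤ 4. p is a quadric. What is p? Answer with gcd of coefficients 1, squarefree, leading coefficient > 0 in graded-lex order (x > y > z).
x^2 - 2*y^2 - z

Degree: a hyperbolic paraboloid; a quadric, so deg p = 2.
Symmetries: the y ↦ −y reflection is a symmetry, so y appears only in even powers; mirror symmetry x ↦ −x ⇒ only even powers of x.
From the visible intercepts: one x-axis crossing is at x = 0; it crosses the z-axis at the gridline z = 0; one y-axis crossing is at y = 0.
Putting this together gives p.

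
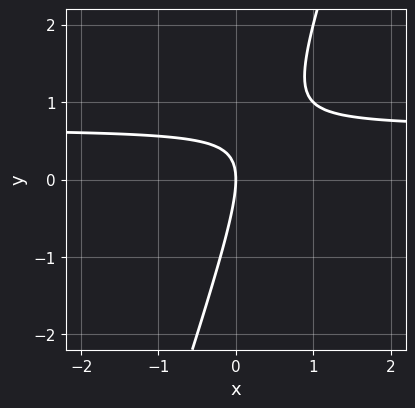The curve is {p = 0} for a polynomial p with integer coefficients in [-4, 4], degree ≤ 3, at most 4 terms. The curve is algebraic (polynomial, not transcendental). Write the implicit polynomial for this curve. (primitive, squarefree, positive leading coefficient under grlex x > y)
1. deg p = 2. A generic line meets the curve in up to 2 points.
2. From the visible intercepts: one x-axis crossing is at x = 0; it crosses the y-axis at the gridline y = 0.
3. These observations pin down the coefficients.

3*x*y - y^2 - 2*x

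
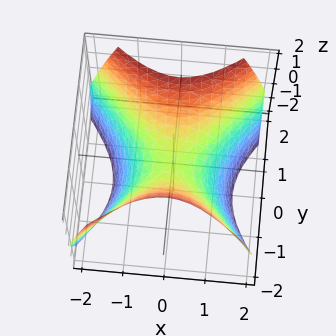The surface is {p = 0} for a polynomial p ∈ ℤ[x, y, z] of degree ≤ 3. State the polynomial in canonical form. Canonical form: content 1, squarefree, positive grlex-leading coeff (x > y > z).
x^2 - y^2 + z

deg p = 2. A hyperbolic paraboloid; a quadric.
Symmetries: mirror symmetry y ↦ −y ⇒ only even powers of y; the x ↦ −x reflection is a symmetry, so x appears only in even powers.
From the visible intercepts: it crosses the y-axis at the gridline y = 0; one x-axis crossing is at x = 0; one z-axis crossing is at z = 0.
Putting this together gives p.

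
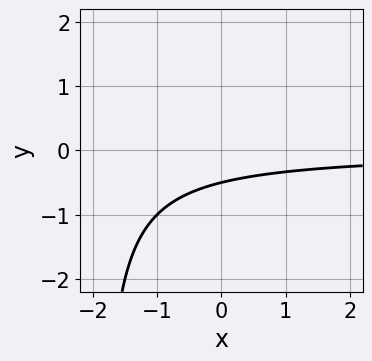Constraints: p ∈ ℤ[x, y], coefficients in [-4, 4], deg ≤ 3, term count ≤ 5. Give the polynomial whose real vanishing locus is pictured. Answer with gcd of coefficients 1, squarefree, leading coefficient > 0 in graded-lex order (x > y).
x*y + 2*y + 1

deg p = 2.
Observable constraints: the curve avoids every integer x-axis point in the box.
Fitting integer coefficients to these (and the overall shape) gives p.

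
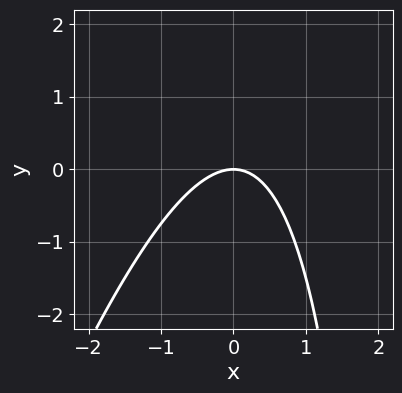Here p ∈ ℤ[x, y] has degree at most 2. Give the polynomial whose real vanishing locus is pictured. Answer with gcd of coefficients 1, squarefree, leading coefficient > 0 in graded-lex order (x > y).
(a) Degree: no degree-1 curve has this shape, so deg p = 2.
(b) From the visible intercepts: one y-axis crossing is at y = 0; it crosses the x-axis at the gridline x = 0.
(c) Together with the visible shape, these determine p as stated.

3*x^2 - x*y + 3*y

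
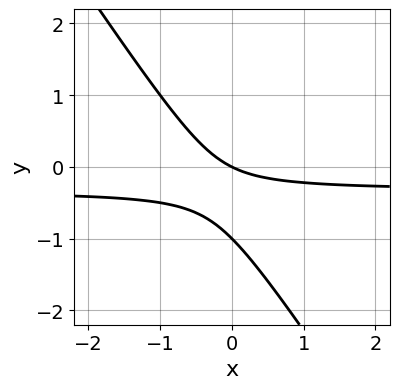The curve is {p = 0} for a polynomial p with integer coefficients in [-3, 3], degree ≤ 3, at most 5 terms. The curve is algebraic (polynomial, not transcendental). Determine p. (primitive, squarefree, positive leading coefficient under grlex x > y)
(a) The degree is 2 — a generic line meets the curve in up to 2 points.
(b) From the visible intercepts: the y-axis gridline crossings are at y ∈ {-1, 0}; it meets the x-axis at x = 0 (among the integer gridlines).
(c) Matching integer coefficients to the picture gives p.

3*x*y + 2*y^2 + x + 2*y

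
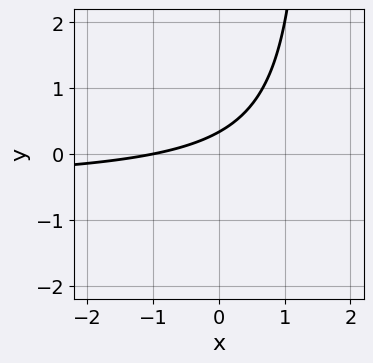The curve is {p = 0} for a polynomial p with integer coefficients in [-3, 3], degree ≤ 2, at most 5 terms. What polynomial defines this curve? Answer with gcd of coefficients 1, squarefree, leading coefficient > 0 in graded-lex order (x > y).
2*x*y + x - 3*y + 1

1. The degree is 2 — a generic line meets the curve in up to 2 points.
2. Reading off the gridlines: one x-axis crossing is at x = -1.
3. Matching integer coefficients to the picture gives p.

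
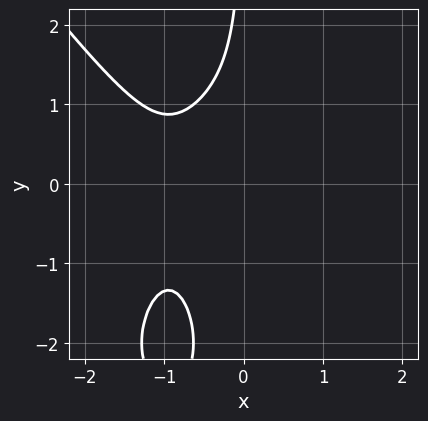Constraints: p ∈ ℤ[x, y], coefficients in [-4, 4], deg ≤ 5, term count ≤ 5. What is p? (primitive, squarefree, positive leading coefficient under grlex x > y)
2*x^4 + x*y^3 + 3*x*y^2 - 2*x^2 + 3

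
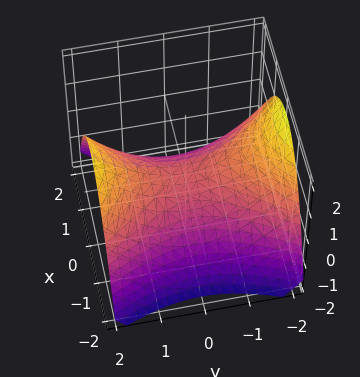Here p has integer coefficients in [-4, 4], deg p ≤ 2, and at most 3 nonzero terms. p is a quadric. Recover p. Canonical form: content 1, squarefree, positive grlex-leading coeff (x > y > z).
2*x^2 - y^2 + 3*z

1. Degree: a saddle surface; a quadric, so deg p = 2.
2. Symmetries: the x ↦ −x reflection is a symmetry, so x appears only in even powers; mirror symmetry y ↦ −y ⇒ only even powers of y.
3. From the visible intercepts: it meets the z-axis at z = 0 (among the integer gridlines); it meets the x-axis at x = 0 (among the integer gridlines); it crosses the y-axis at the gridline y = 0.
4. Together with the visible shape, these determine p as stated.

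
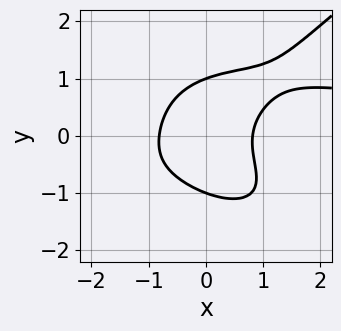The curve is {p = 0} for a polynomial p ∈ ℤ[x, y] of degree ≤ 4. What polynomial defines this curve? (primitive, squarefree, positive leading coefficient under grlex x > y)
x^3*y - 2*y^4 + 3*x*y^2 - 3*x^2 + 2

Degree: a generic line meets the curve in up to 4 points, so deg p = 4.
From the visible intercepts: the y-axis gridline crossings are at y ∈ {-1, 1}.
These observations pin down the coefficients.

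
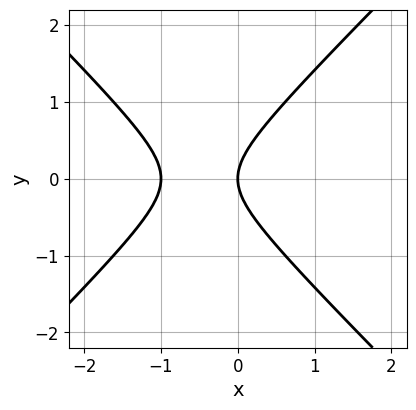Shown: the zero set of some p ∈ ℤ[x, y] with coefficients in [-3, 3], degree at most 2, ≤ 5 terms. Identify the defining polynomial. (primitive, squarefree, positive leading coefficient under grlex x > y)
(a) Degree: no degree-1 curve has this shape, so deg p = 2.
(b) Symmetries: mirror symmetry y ↦ −y ⇒ only even powers of y.
(c) Against the integer gridlines: one y-axis crossing is at y = 0; among the integer gridlines, it crosses the x-axis at x ∈ {-1, 0}.
(d) Solving for integer coefficients yields p as stated.

x^2 - y^2 + x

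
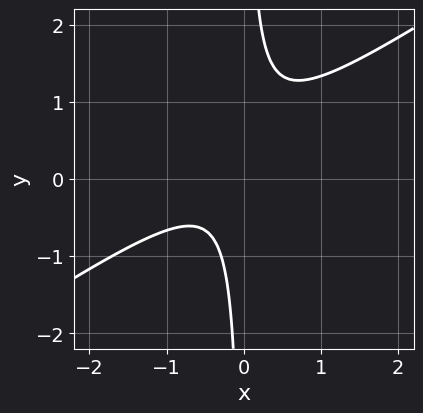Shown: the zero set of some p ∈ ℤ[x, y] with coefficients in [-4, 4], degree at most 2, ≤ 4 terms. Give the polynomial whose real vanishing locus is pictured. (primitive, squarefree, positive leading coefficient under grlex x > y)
The degree is 2 — the shape is more complex than any degree-1 curve.
Checking where it meets the axes: no x-intercept at any integer in the box; the curve avoids every integer y-axis point in the box.
The integer polynomial consistent with all of this is the stated p.

2*x^2 - 3*x*y + x + 1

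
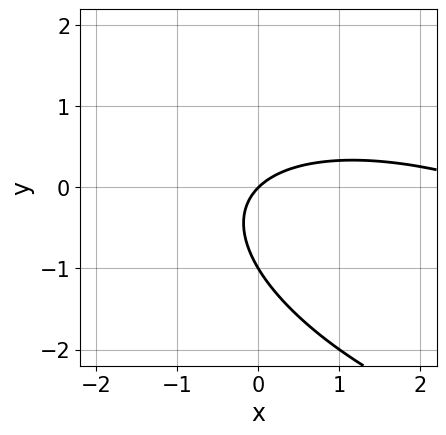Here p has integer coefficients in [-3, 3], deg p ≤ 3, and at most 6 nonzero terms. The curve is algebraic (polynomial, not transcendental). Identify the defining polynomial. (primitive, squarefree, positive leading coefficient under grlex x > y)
x^2 + 2*x*y + 3*y^2 - 3*x + 3*y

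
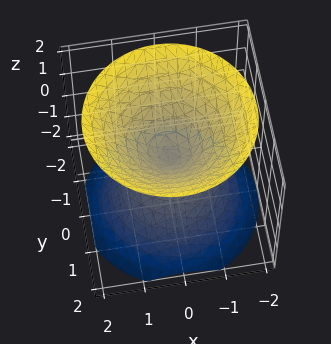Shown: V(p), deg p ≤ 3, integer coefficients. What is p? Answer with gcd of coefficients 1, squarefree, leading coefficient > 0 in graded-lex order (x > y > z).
(a) There are 2 components. Treating them together as one polynomial.
(b) Degree: two nappes meeting at a single point; a quadric, so deg p = 2.
(c) Symmetries: rotational symmetry about the z-axis ⇒ p depends on x, y only through x² + y²; it's symmetric under z → −z, forcing even powers of z.
(d) Reading off the gridlines: one z-axis crossing is at z = 0; one y-axis crossing is at y = 0; a circular section at z = -1 has radius exactly 1; it meets the x-axis at x = 0 (among the integer gridlines).
(e) Assembling these constraints gives the stated polynomial.

x^2 + y^2 - z^2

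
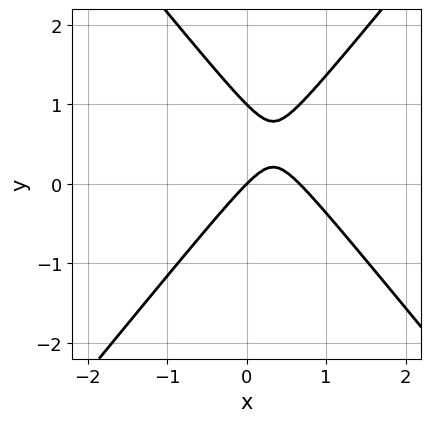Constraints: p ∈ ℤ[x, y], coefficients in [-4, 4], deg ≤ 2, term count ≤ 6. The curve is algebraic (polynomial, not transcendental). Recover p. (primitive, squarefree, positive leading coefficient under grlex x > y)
3*x^2 - 2*y^2 - 2*x + 2*y

1. Degree: a generic line meets the curve in up to 2 points, so deg p = 2.
2. Against the integer gridlines: the y-axis gridline crossings are at y ∈ {0, 1}; it meets the x-axis at x = 0 (among the integer gridlines).
3. The integer polynomial consistent with all of this is the stated p.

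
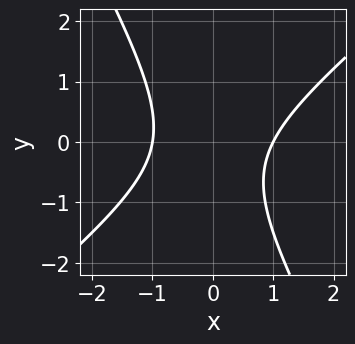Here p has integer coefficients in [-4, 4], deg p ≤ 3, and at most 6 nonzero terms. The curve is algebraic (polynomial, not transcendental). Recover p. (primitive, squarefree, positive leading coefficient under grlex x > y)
3*x^2 - 2*x*y - 2*y^2 - y - 3

1. deg p = 2. The shape is more complex than any degree-1 curve.
2. From the axis intercepts and sections: no y-intercept at any integer in the box; the x-axis gridline crossings are at x ∈ {-1, 1}.
3. Solving for integer coefficients yields p as stated.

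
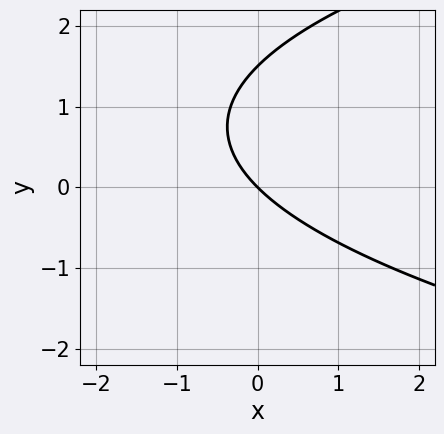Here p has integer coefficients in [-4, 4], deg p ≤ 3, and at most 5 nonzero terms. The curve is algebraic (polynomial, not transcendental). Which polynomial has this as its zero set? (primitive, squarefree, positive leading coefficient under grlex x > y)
2*y^2 - 3*x - 3*y

(a) deg p = 2. The shape is more complex than any degree-1 curve.
(b) Reading off the gridlines: it crosses the y-axis at the gridline y = 0; it crosses the x-axis at the gridline x = 0.
(c) Assembling these constraints gives the stated polynomial.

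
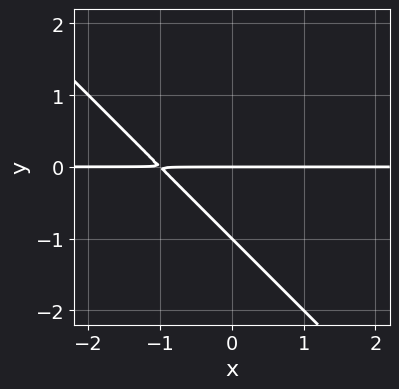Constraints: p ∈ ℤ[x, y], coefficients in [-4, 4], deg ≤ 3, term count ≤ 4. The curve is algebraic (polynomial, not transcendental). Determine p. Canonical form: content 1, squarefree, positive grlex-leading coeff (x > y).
x*y + y^2 + y

(a) Degree: the shape is more complex than any degree-1 curve, so deg p = 2.
(b) Observable constraints: the visible x-axis segment lies entirely on the curve; among the integer gridlines, it crosses the y-axis at y ∈ {-1, 0}.
(c) Fitting integer coefficients to these (and the overall shape) gives p.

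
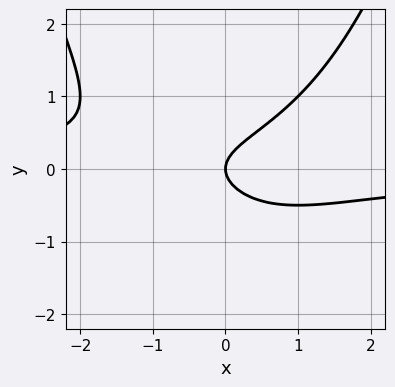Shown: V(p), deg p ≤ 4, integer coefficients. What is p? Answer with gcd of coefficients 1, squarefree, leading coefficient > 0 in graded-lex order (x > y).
First, degree: a generic line meets the curve in up to 3 points, so deg p = 3.
Next, against the integer gridlines: one y-axis crossing is at y = 0; it meets the x-axis at x = 0 (among the integer gridlines).
Finally, putting this together gives p.

x^2*y - 2*y^2 + x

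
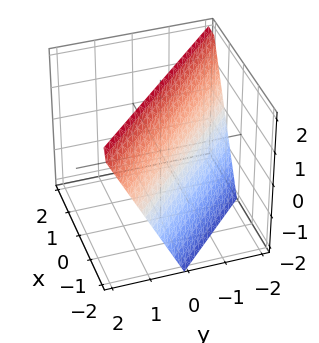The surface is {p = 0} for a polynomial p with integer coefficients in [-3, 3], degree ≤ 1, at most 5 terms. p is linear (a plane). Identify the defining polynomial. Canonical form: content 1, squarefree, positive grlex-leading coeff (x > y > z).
(a) deg p = 1. Every cross-section is a straight line — this is a plane.
(b) Observable constraints: it crosses the y-axis at the gridline y = -1; it crosses the z-axis at the gridline z = 2; one x-axis crossing is at x = -1.
(c) Fitting integer coefficients to these (and the overall shape) gives p.

2*x + 2*y - z + 2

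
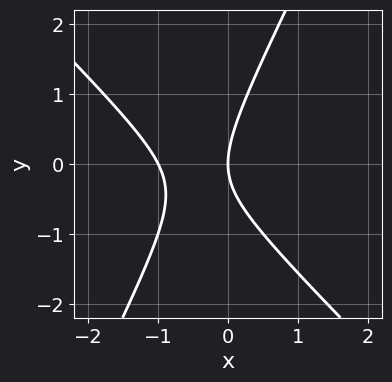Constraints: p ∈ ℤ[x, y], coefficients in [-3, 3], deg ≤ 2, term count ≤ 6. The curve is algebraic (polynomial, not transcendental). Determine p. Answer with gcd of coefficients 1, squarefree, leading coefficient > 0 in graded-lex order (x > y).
2*x^2 + x*y - y^2 + 2*x

1. deg p = 2. A generic line meets the curve in up to 2 points.
2. From the axis intercepts and sections: the x-axis gridline crossings are at x ∈ {-1, 0}; one y-axis crossing is at y = 0.
3. Solving for integer coefficients yields p as stated.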